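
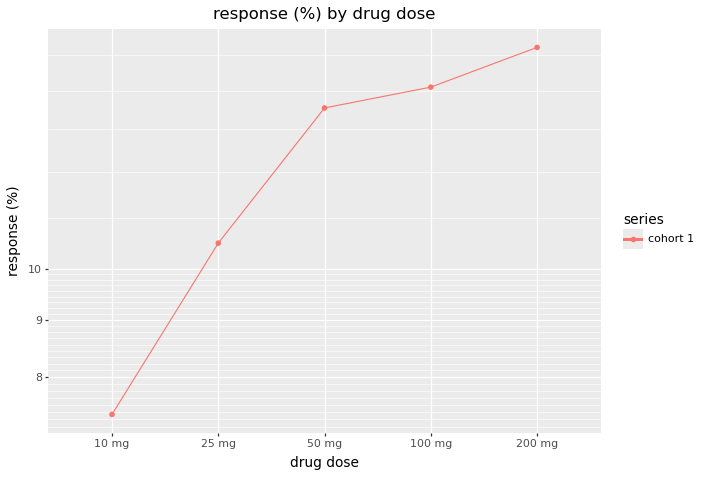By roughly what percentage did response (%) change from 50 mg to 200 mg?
≈ +14.3%

50 mg ≈ 14, 200 mg ≈ 16; (16 − 14) / 14 ≈ +14.3%.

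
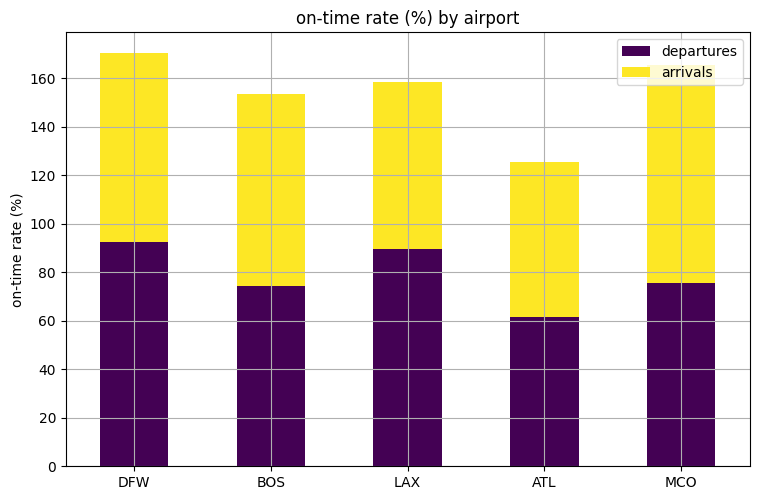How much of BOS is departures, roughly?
departures top ≈ 80, bottom ≈ 0; segment ≈ 80.

≈ 80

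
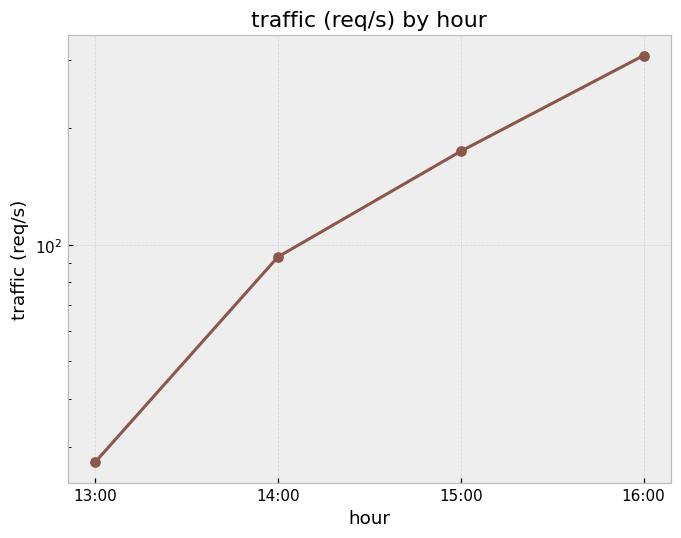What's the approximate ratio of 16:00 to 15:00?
≈ 1.71×

16:00 ≈ 300, 15:00 ≈ 175; 300/175 ≈ 1.71.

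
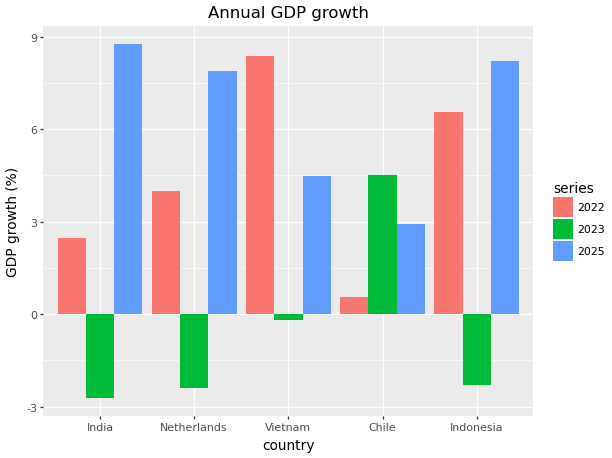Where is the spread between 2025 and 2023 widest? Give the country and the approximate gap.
India, ≈ 12 %

India: 2025 ≈ 9, 2023 ≈ -3 → gap ≈ 12. Next-largest (Indonesia) is only ≈ 10.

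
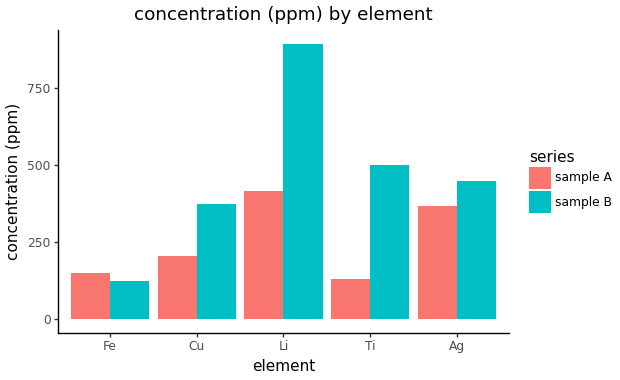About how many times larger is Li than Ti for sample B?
Li ≈ 900, Ti ≈ 500; 900/500 ≈ 1.8.

≈ 1.8×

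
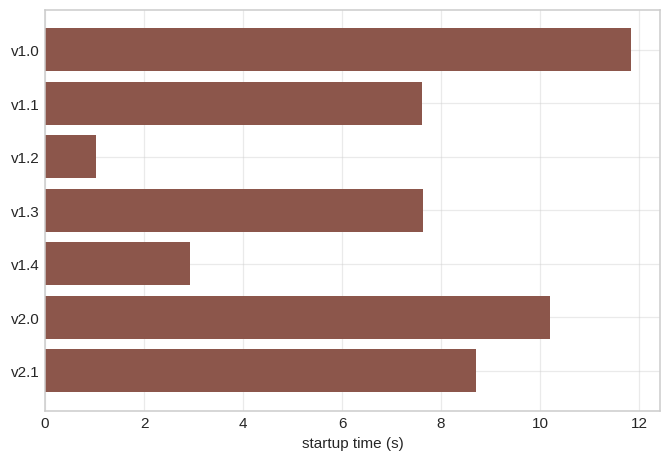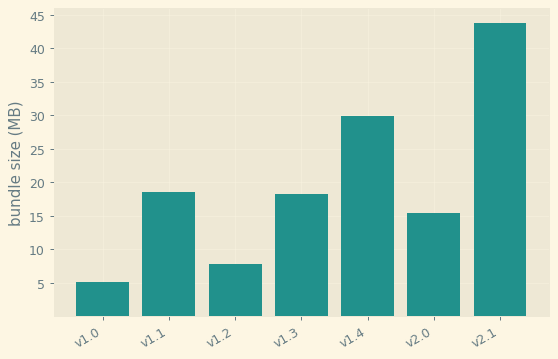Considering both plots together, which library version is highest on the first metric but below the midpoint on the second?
v1.0

Chart 2 median bundle size (MB) ≈ 20; below-median library versions: v1.0, v1.2, v2.0. Among those, v1.0 has the highest startup time (s) (≈ 12).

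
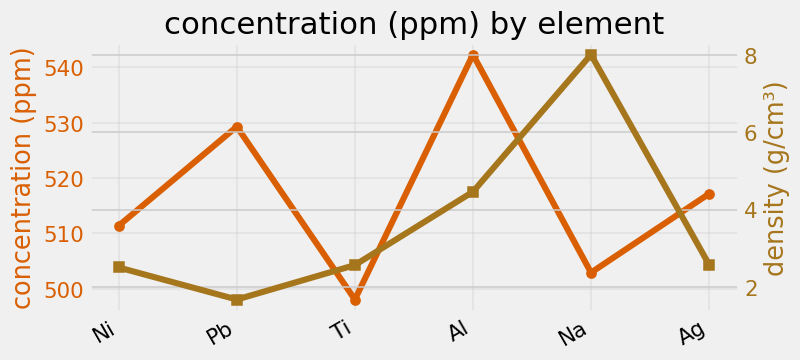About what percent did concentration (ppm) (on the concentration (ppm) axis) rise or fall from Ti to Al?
Ti ≈ 500, Al ≈ 540; (540 − 500) / 500 ≈ +8%.

≈ +8%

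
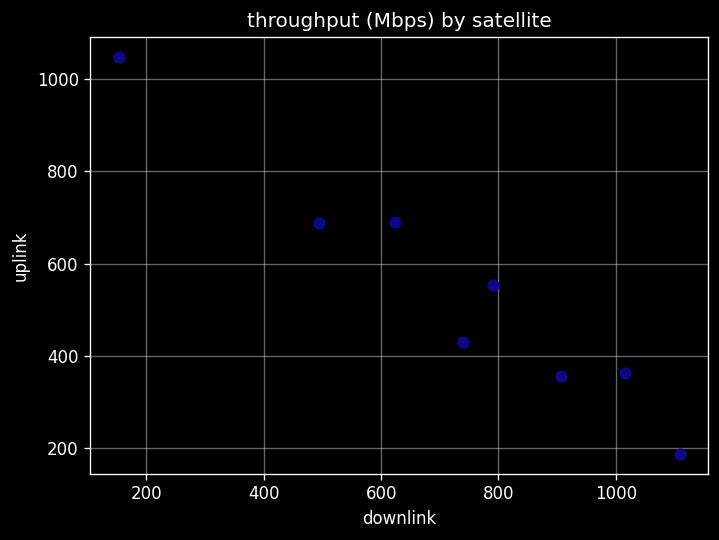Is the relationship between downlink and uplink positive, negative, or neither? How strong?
negative, strong

Points are negatively correlated; strong (|r| ≈ 1.0).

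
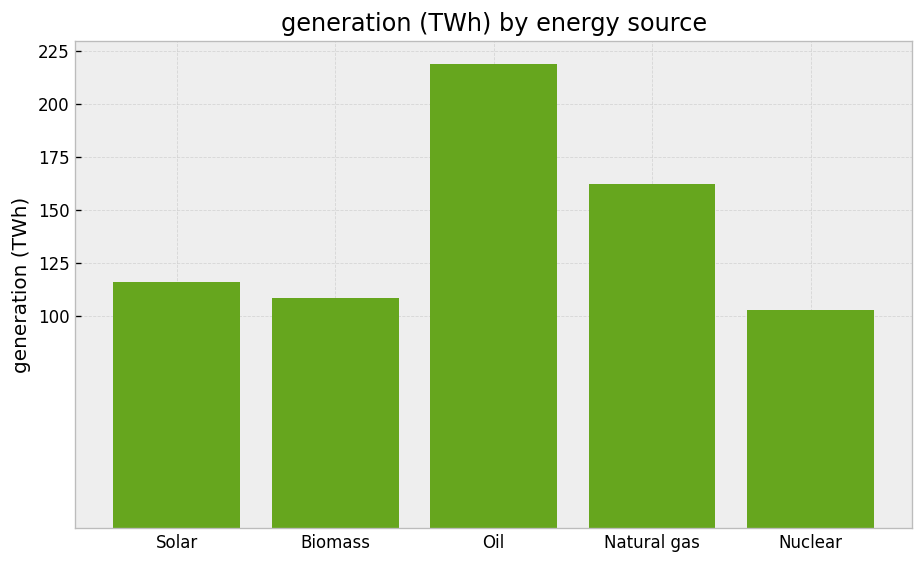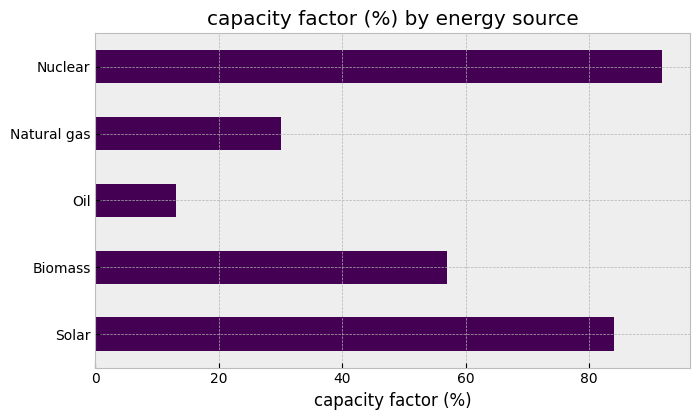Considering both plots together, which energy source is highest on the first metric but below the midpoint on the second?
Oil

Chart 2 median capacity factor (%) ≈ 60; below-median energy sources: Oil, Natural gas. Among those, Oil has the highest generation (TWh) (≈ 225).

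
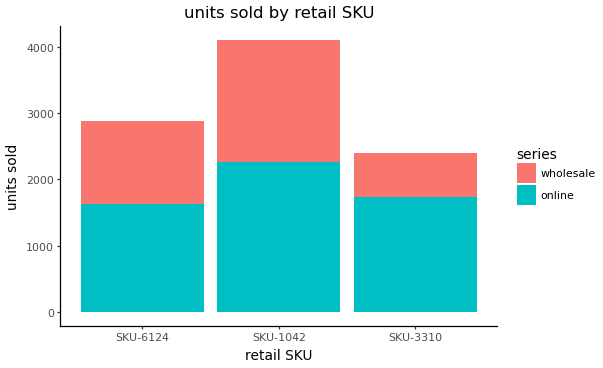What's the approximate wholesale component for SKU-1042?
≈ 1500

wholesale top ≈ 4000, bottom ≈ 2500; segment ≈ 1500.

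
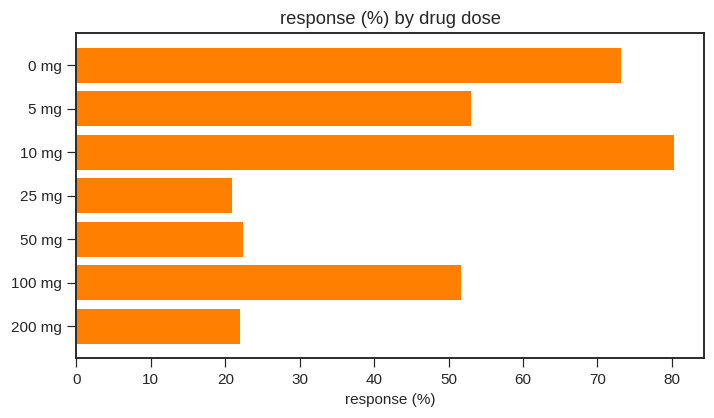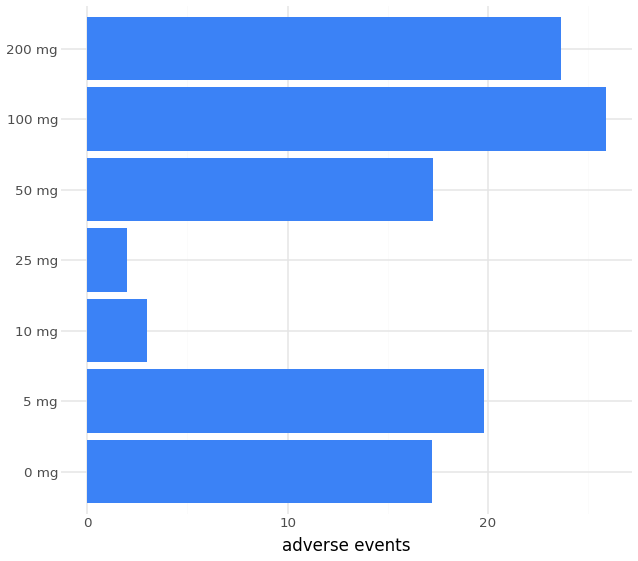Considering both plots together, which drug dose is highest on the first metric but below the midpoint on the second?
10 mg

Chart 2 median adverse events ≈ 15; below-median drug doses: 0 mg, 10 mg, 25 mg. Among those, 10 mg has the highest response (%) (≈ 80).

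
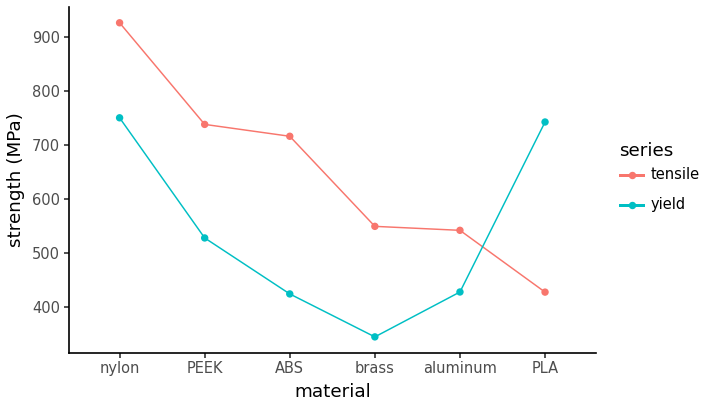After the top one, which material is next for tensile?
PEEK

Top 3 for tensile: nylon ≈ 950, PEEK ≈ 750, ABS ≈ 700.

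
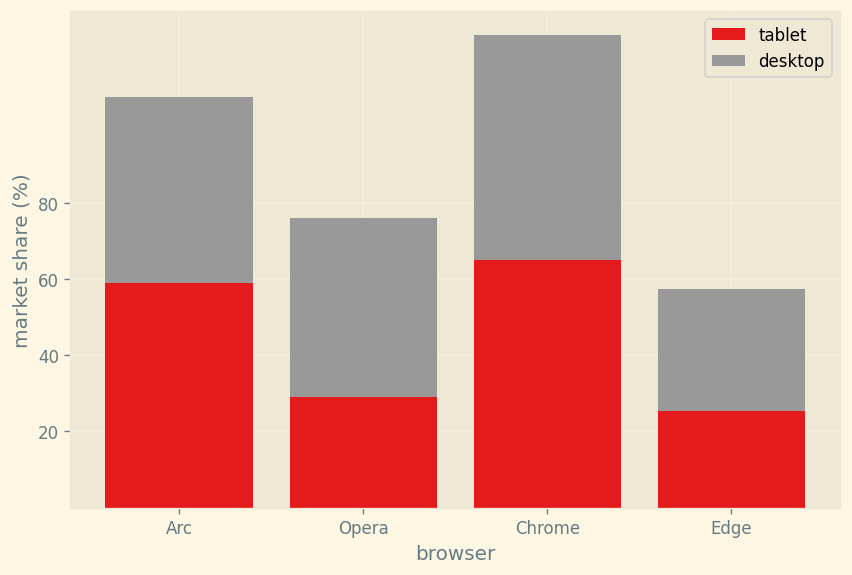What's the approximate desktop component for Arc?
≈ 40

desktop top ≈ 100, bottom ≈ 60; segment ≈ 40.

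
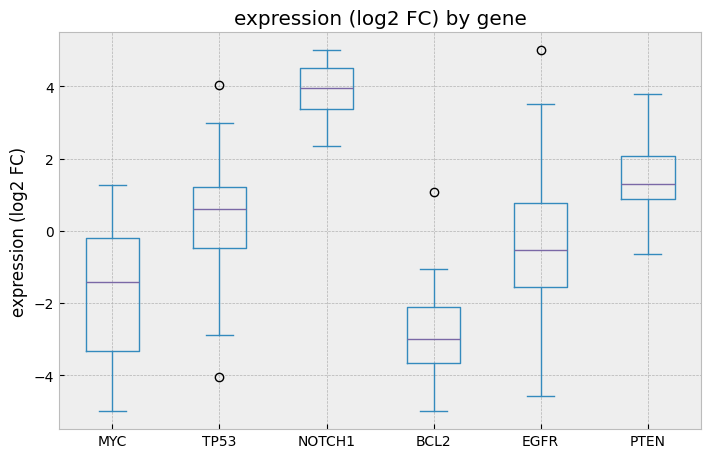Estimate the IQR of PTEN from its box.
≈ 1

Q3 ≈ 2, Q1 ≈ 1; IQR ≈ 1.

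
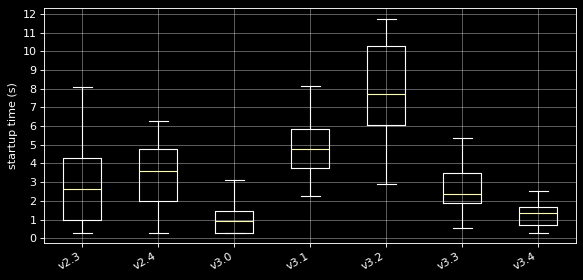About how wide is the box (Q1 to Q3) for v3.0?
Q3 ≈ 1, Q1 ≈ 0; IQR ≈ 1.

≈ 1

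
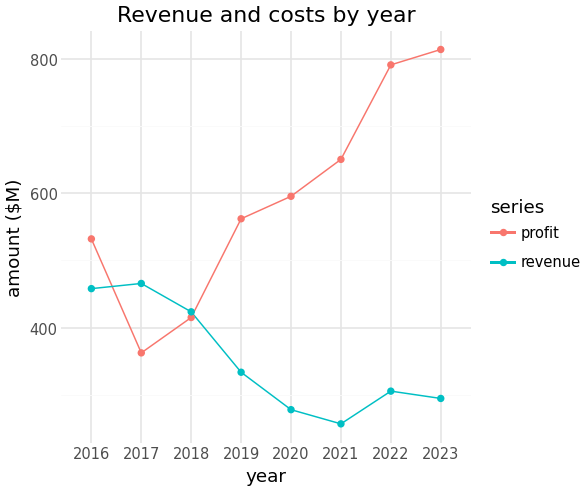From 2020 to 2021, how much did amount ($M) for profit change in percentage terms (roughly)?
2020 ≈ 600, 2021 ≈ 650; (650 − 600) / 600 ≈ +8.3%.

≈ +8.3%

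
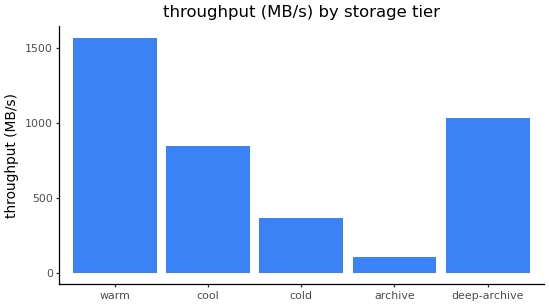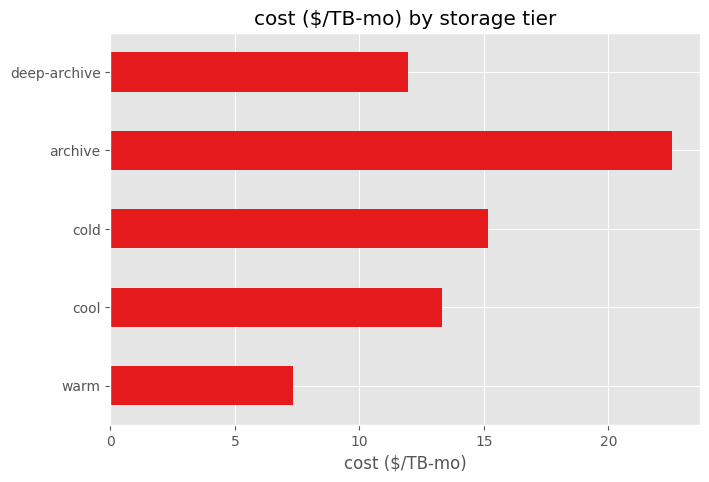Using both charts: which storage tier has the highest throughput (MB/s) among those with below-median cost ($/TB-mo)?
warm

Chart 2 median cost ($/TB-mo) ≈ 15; below-median storage tiers: warm, deep-archive. Among those, warm has the highest throughput (MB/s) (≈ 1600).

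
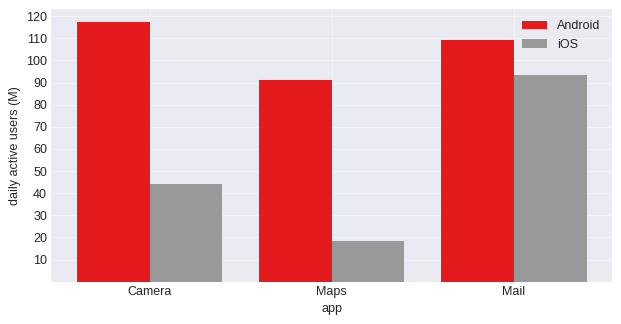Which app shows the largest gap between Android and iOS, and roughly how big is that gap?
Camera, ≈ 80 M

Camera: Android ≈ 120, iOS ≈ 40 → gap ≈ 80. Next-largest (Maps) is only ≈ 70.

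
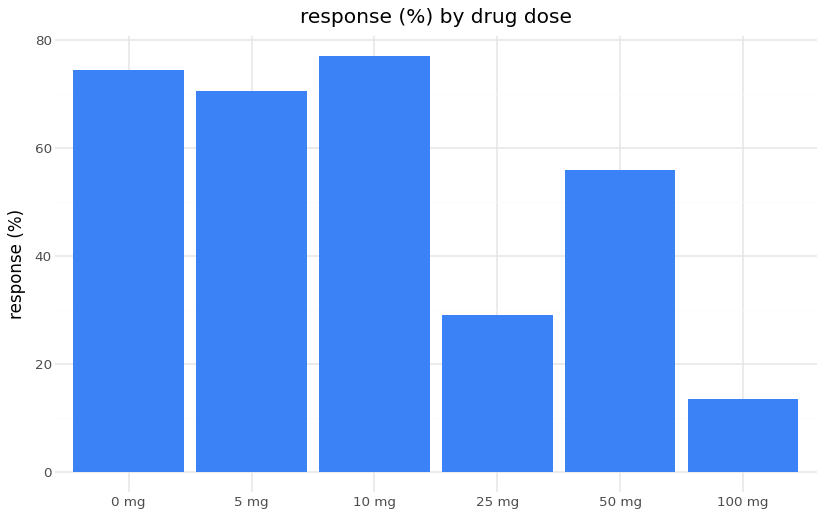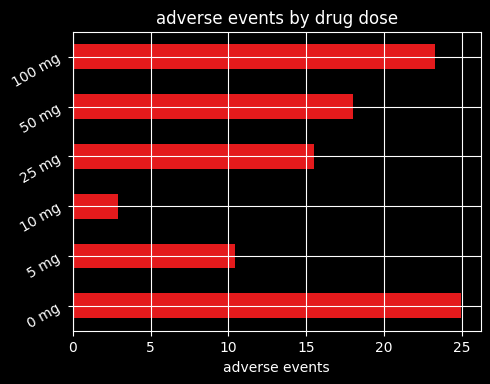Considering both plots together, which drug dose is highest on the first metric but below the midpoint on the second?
Chart 2 median adverse events ≈ 15; below-median drug doses: 5 mg, 10 mg, 25 mg. Among those, 10 mg has the highest response (%) (≈ 80).

10 mg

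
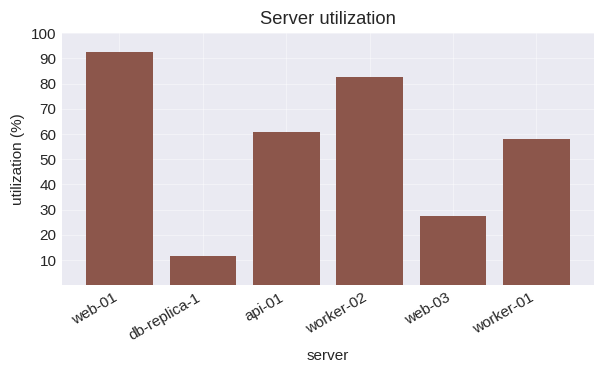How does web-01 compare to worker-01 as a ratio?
web-01 ≈ 90, worker-01 ≈ 60; 90/60 ≈ 1.5.

≈ 1.5×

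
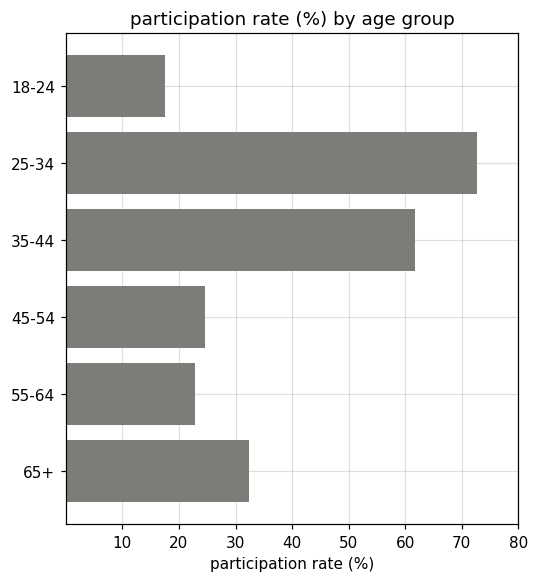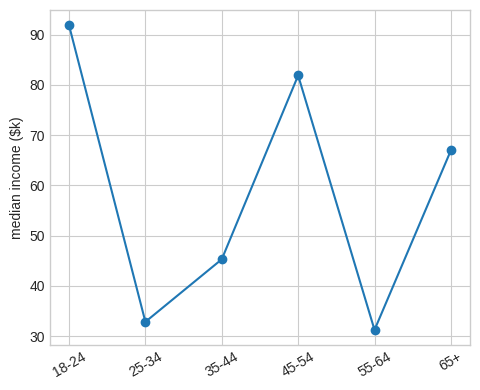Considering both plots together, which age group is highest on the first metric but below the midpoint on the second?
Chart 2 median median income ($k) ≈ 60; below-median age groups: 25-34, 35-44, 55-64. Among those, 25-34 has the highest participation rate (%) (≈ 70).

25-34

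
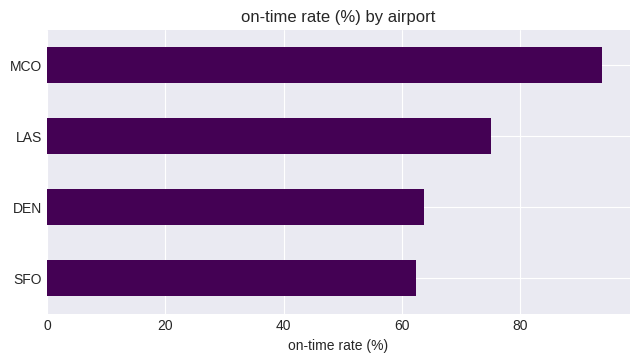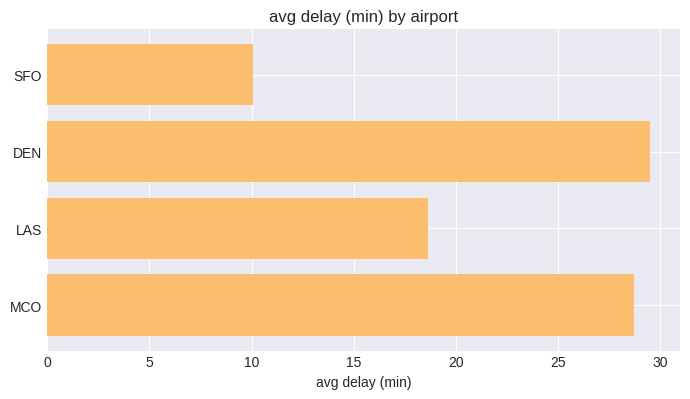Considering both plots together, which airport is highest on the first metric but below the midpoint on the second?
Chart 2 median avg delay (min) ≈ 25; below-median airports: SFO, LAS. Among those, LAS has the highest on-time rate (%) (≈ 80).

LAS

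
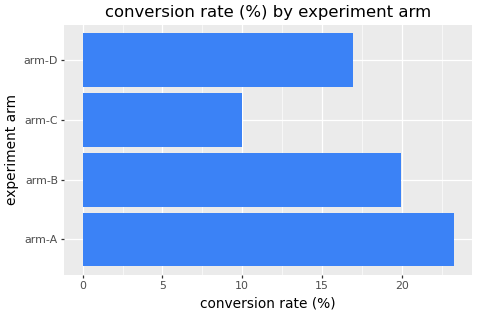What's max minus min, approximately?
Max arm-A ≈ 24, min arm-C ≈ 10; range ≈ 14.

≈ 14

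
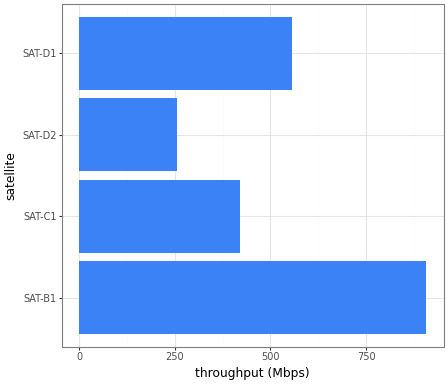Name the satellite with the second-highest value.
SAT-D1

Top 3: SAT-B1 ≈ 900, SAT-D1 ≈ 600, SAT-C1 ≈ 400.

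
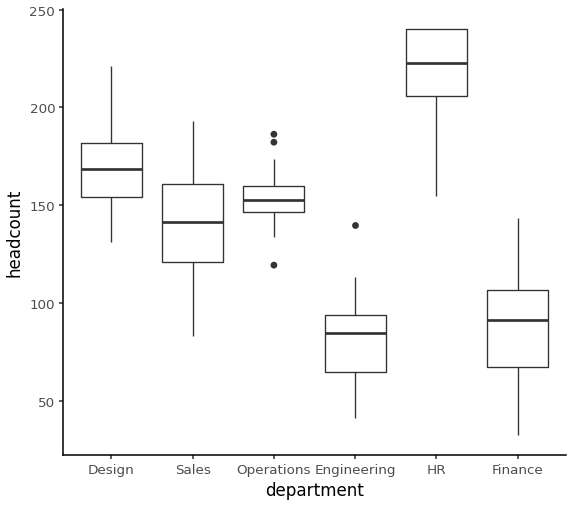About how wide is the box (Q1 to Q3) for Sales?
Q3 ≈ 160, Q1 ≈ 120; IQR ≈ 40.

≈ 40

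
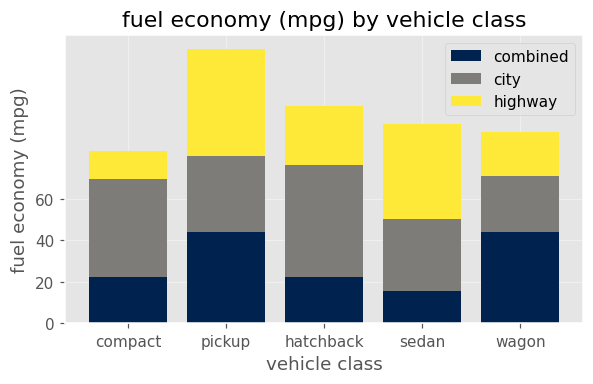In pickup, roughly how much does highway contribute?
≈ 60

highway top ≈ 140, bottom ≈ 80; segment ≈ 60.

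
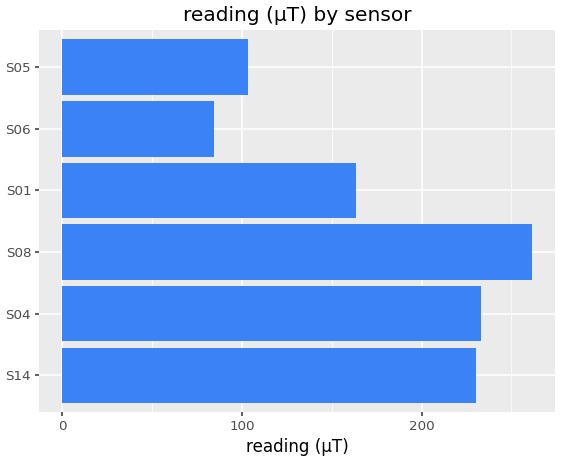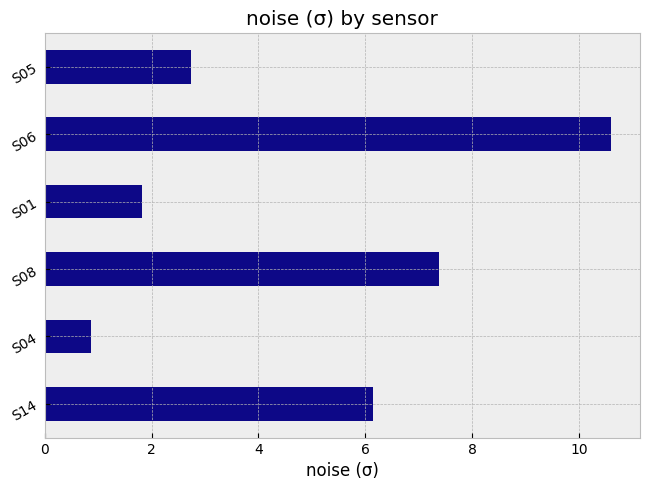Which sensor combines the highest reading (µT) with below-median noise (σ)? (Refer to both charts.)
S04

Chart 2 median noise (σ) ≈ 4; below-median sensors: S04, S01, S05. Among those, S04 has the highest reading (µT) (≈ 225).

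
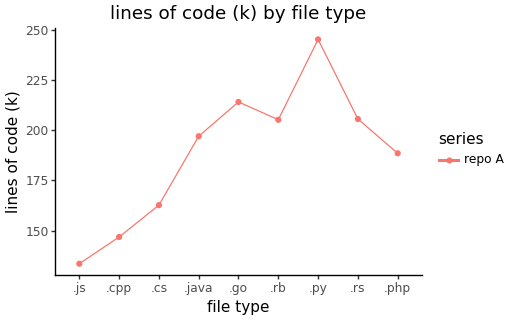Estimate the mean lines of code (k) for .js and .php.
≈ 160

(130 + 190) / 2 ≈ 160.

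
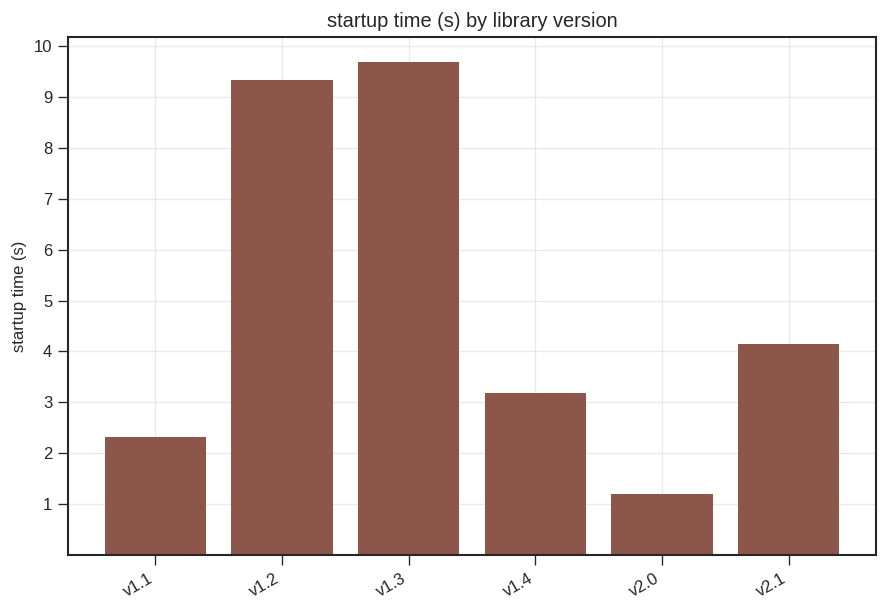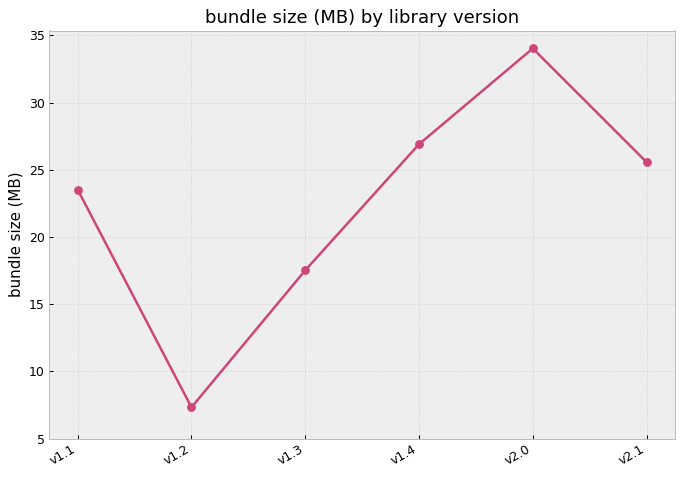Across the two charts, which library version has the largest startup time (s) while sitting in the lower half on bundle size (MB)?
v1.3

Chart 2 median bundle size (MB) ≈ 25; below-median library versions: v1.1, v1.2, v1.3. Among those, v1.3 has the highest startup time (s) (≈ 10).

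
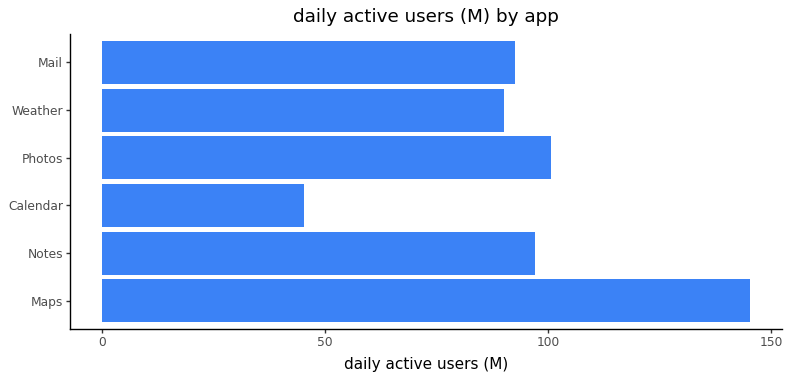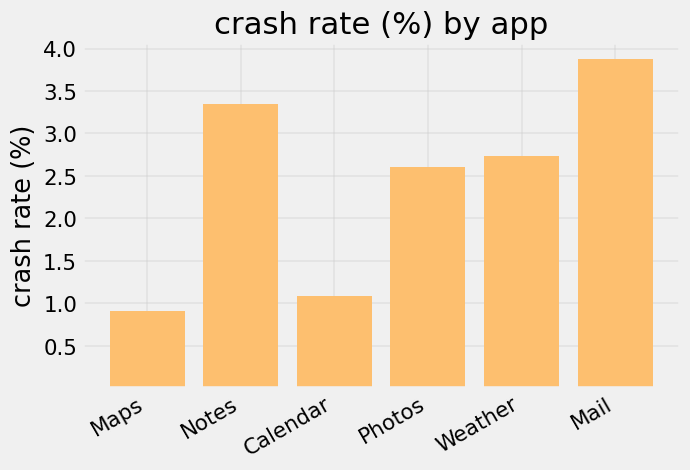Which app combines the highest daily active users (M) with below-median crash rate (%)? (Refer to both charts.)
Chart 2 median crash rate (%) ≈ 2.5; below-median apps: Maps, Calendar, Photos. Among those, Maps has the highest daily active users (M) (≈ 140).

Maps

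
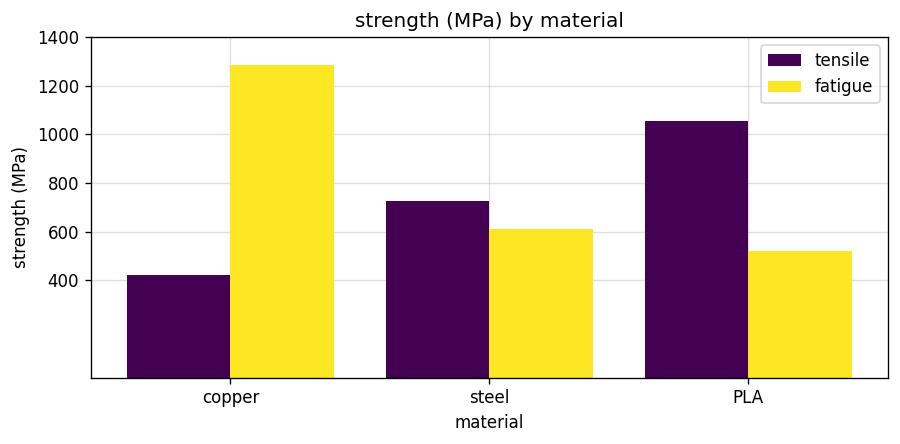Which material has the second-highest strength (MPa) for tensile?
Top 3 for tensile: PLA ≈ 1000, steel ≈ 800, copper ≈ 400.

steel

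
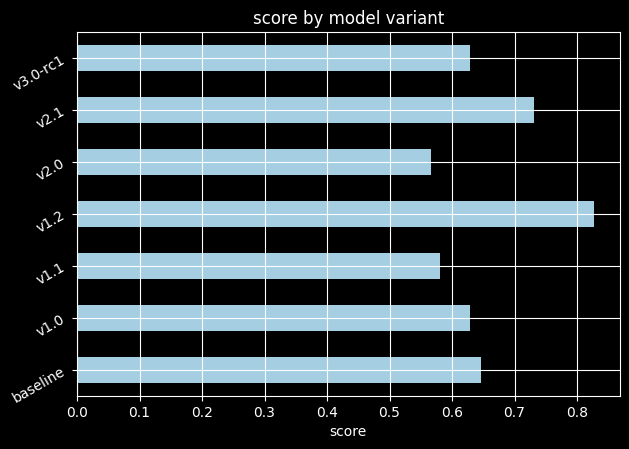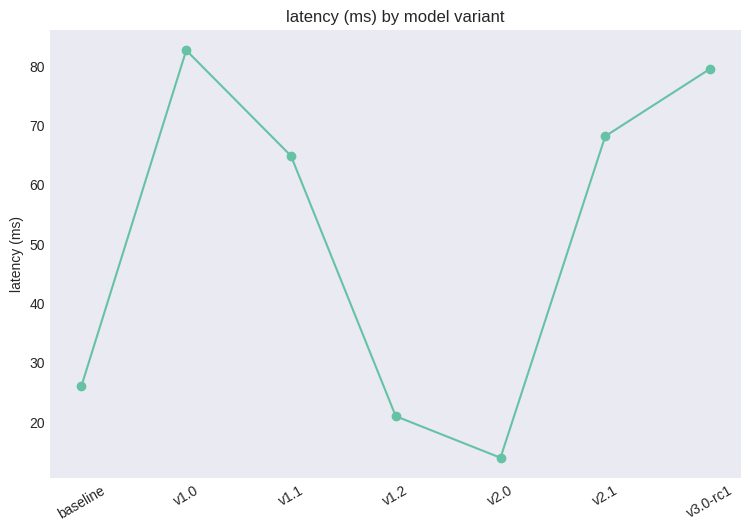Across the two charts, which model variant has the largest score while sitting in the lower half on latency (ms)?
Chart 2 median latency (ms) ≈ 60; below-median model variants: baseline, v1.2, v2.0. Among those, v1.2 has the highest score (≈ 0.8).

v1.2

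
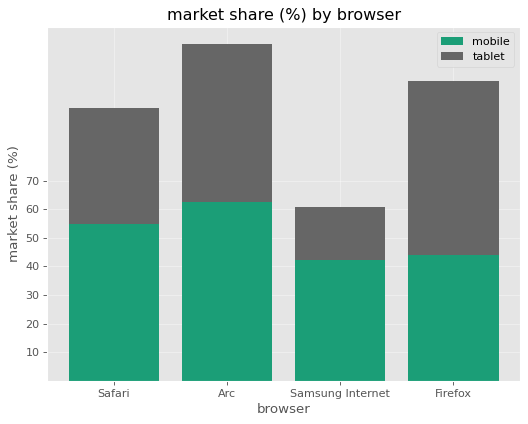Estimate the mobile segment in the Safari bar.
mobile top ≈ 50, bottom ≈ 0; segment ≈ 50.

≈ 50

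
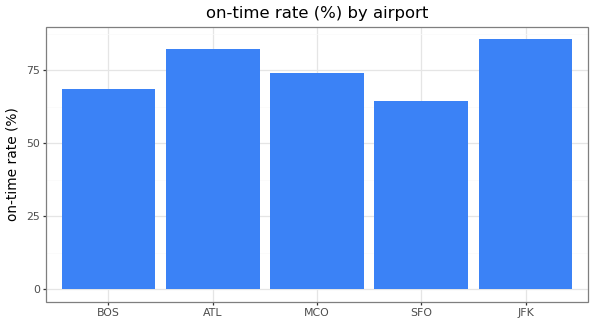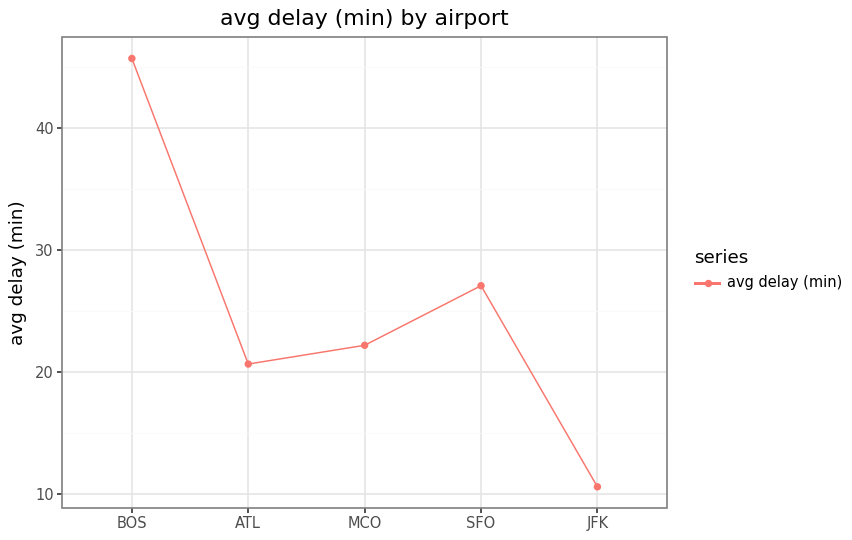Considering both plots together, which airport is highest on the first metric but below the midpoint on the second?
JFK

Chart 2 median avg delay (min) ≈ 20; below-median airports: ATL, JFK. Among those, JFK has the highest on-time rate (%) (≈ 90).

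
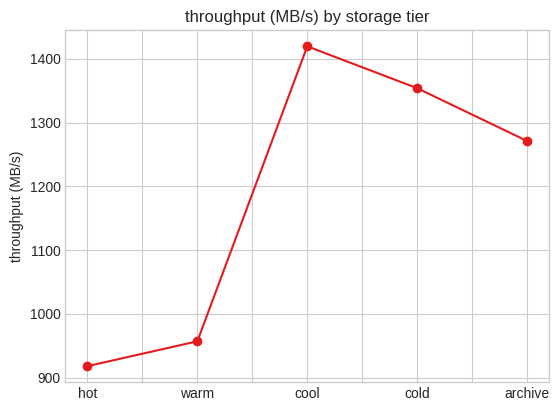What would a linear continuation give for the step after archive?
≈ 1175

Last three: 1400, 1350, 1250 → slope ≈ -75/step → next ≈ 1175.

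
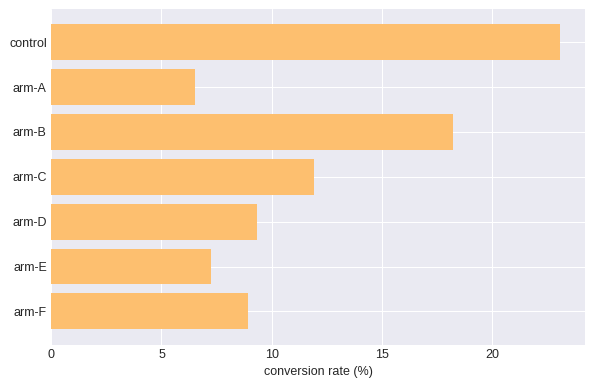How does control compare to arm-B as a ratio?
≈ 1.33×

control ≈ 24, arm-B ≈ 18; 24/18 ≈ 1.33.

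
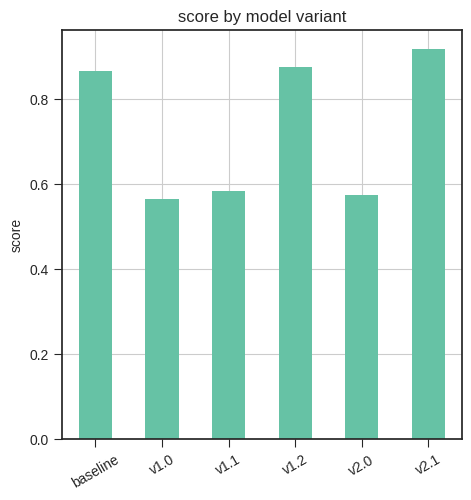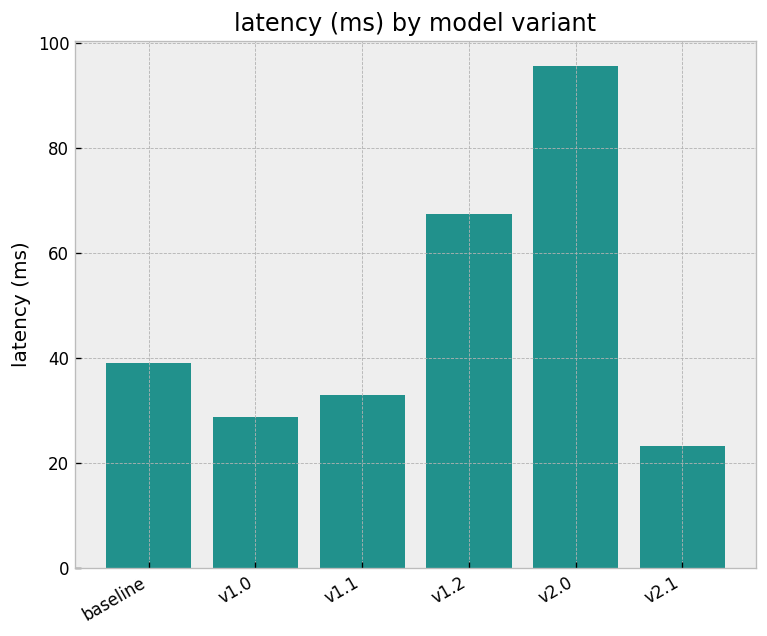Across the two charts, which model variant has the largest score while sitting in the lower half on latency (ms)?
Chart 2 median latency (ms) ≈ 40; below-median model variants: v1.0, v1.1, v2.1. Among those, v2.1 has the highest score (≈ 0.9).

v2.1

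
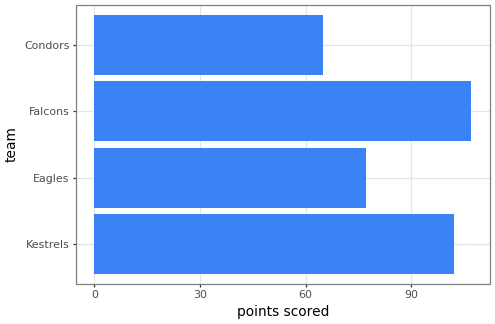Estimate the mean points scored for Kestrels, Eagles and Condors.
≈ 80

(100 + 80 + 60) / 3 ≈ 80.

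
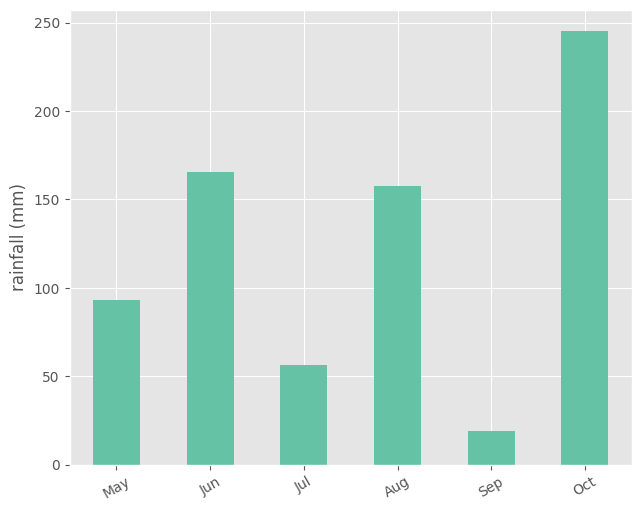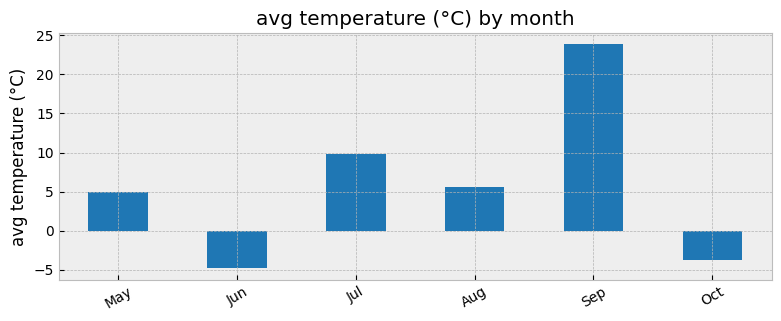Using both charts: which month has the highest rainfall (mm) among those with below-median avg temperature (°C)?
Chart 2 median avg temperature (°C) ≈ 5; below-median months: May, Jun, Oct. Among those, Oct has the highest rainfall (mm) (≈ 250).

Oct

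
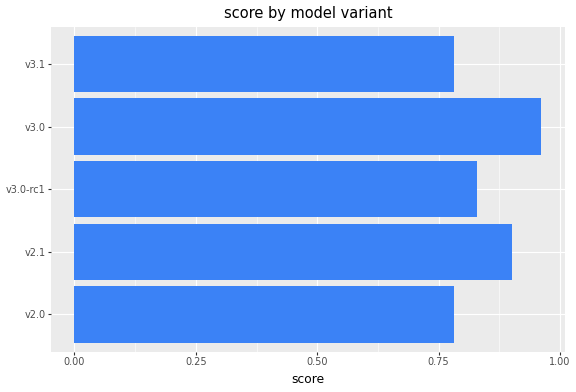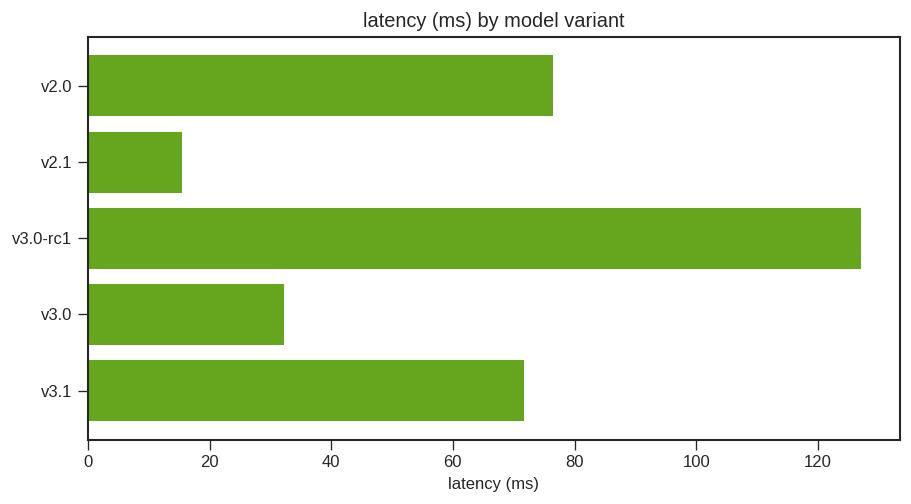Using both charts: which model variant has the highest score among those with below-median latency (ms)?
v3.0

Chart 2 median latency (ms) ≈ 80; below-median model variants: v2.1, v3.0. Among those, v3.0 has the highest score (≈ 1).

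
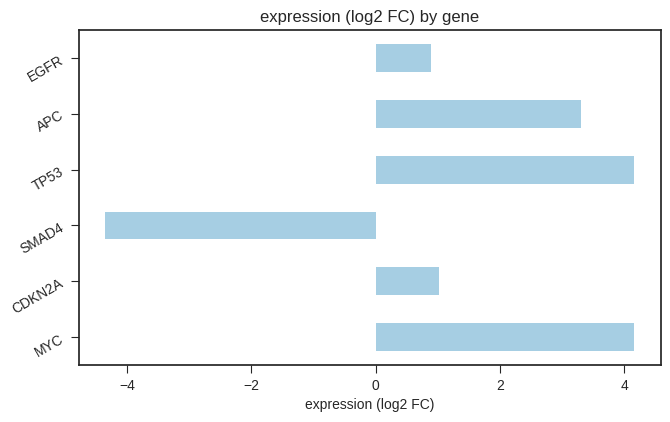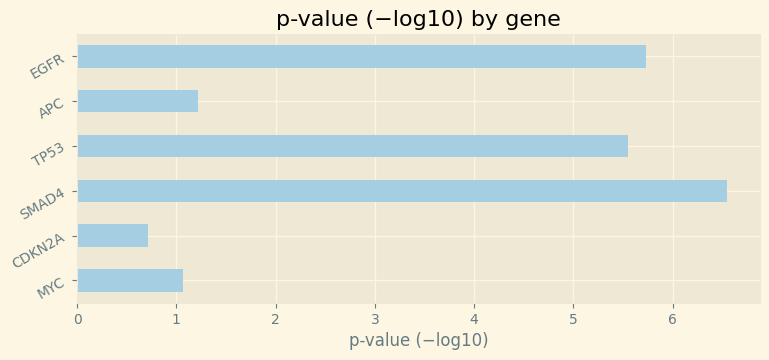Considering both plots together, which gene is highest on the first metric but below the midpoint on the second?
MYC

Chart 2 median p-value (−log10) ≈ 3; below-median genes: MYC, CDKN2A, APC. Among those, MYC has the highest expression (log2 FC) (≈ 4).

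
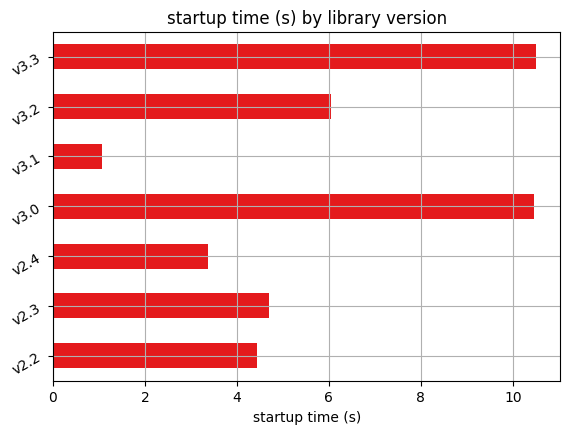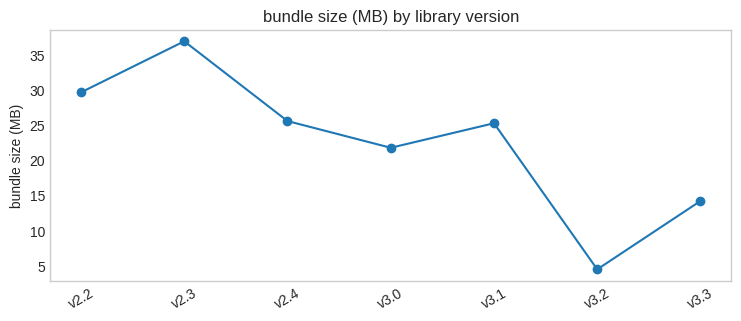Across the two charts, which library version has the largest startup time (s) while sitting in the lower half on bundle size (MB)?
v3.3

Chart 2 median bundle size (MB) ≈ 25; below-median library versions: v3.0, v3.2, v3.3. Among those, v3.3 has the highest startup time (s) (≈ 11).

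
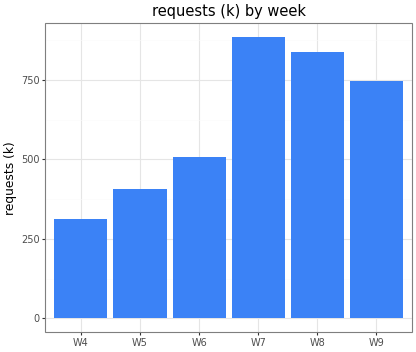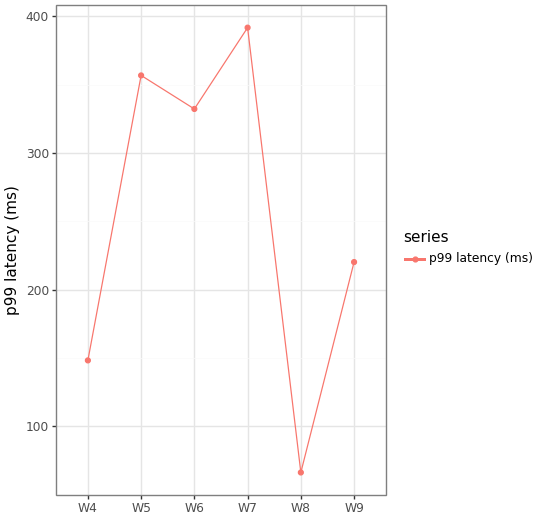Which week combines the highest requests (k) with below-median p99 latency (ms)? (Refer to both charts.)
W8

Chart 2 median p99 latency (ms) ≈ 300; below-median weeks: W4, W8, W9. Among those, W8 has the highest requests (k) (≈ 800).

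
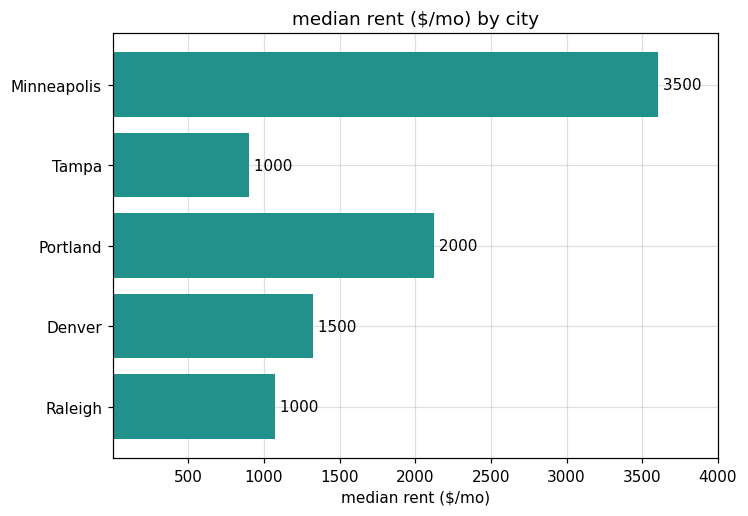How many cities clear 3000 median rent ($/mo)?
1

Above 3000: Minneapolis.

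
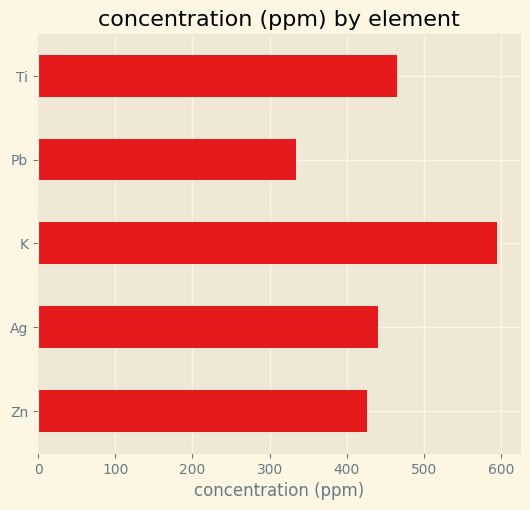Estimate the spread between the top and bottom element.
≈ 250

Max K ≈ 600, min Pb ≈ 350; range ≈ 250.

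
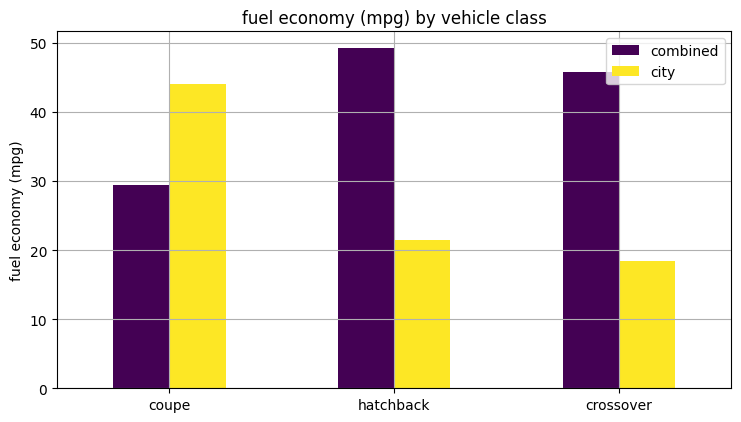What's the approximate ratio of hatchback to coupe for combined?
hatchback ≈ 50, coupe ≈ 30; 50/30 ≈ 1.67.

≈ 1.67×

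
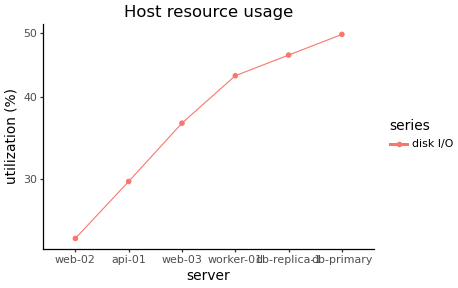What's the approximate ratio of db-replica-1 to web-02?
db-replica-1 ≈ 45, web-02 ≈ 25; 45/25 ≈ 1.8.

≈ 1.8×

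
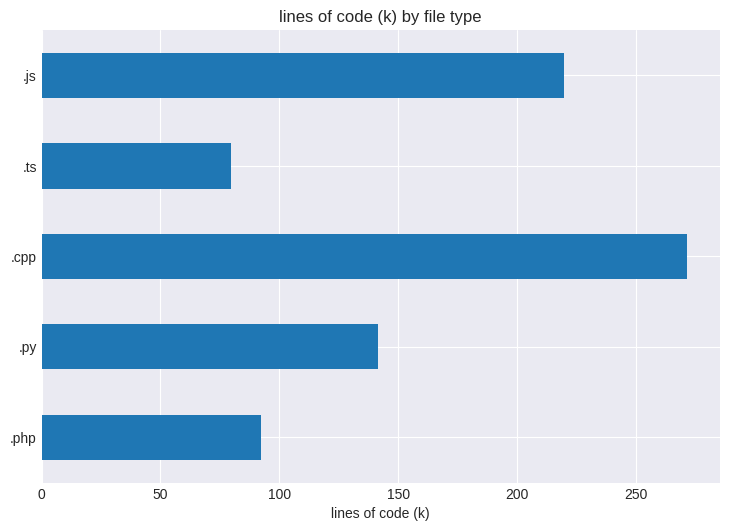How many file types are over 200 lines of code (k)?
2

Above 200: .cpp, .js.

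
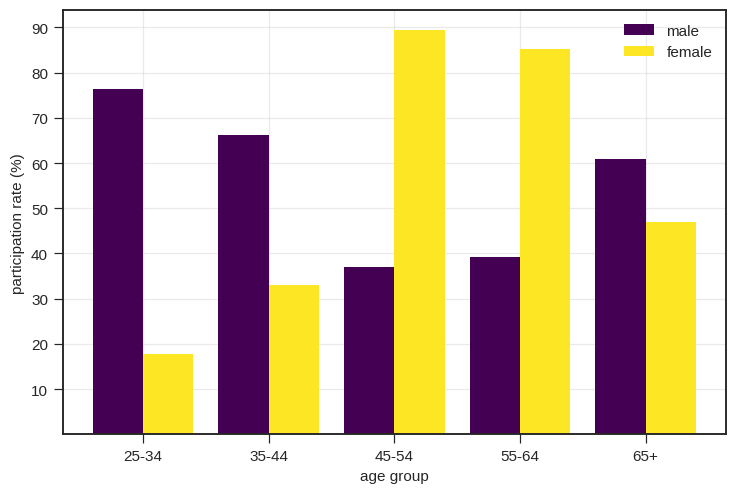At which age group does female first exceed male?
45-54

35-44: female ≈ 30 vs male ≈ 70 (not yet); 45-54: female ≈ 90 vs male ≈ 40 (first crossover).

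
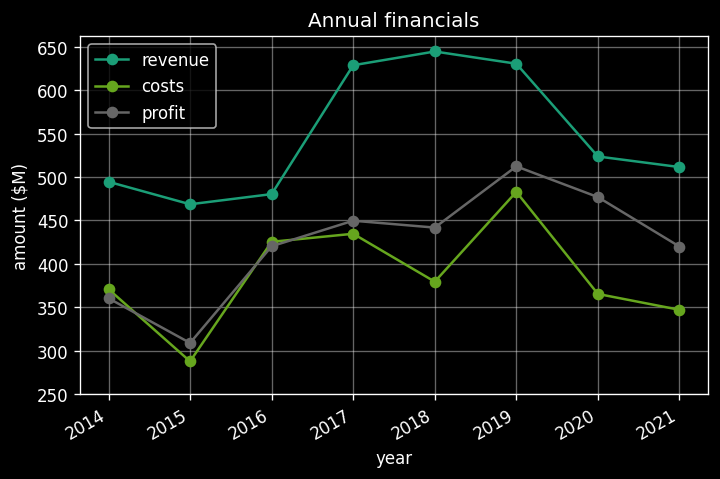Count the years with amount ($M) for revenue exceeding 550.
3

Above 550: 2017, 2018, 2019.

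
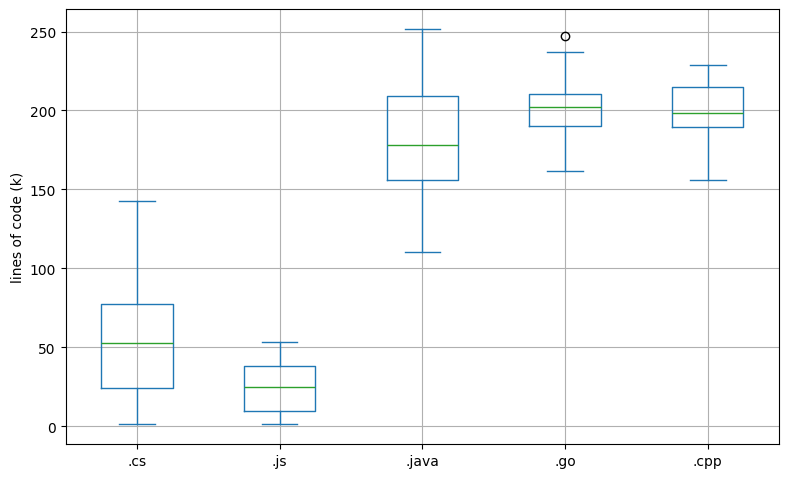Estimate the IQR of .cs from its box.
Q3 ≈ 80, Q1 ≈ 20; IQR ≈ 60.

≈ 60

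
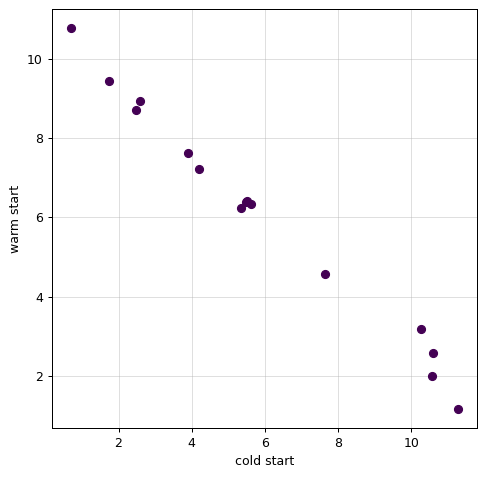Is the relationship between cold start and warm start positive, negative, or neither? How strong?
Points are negatively correlated; strong (|r| ≈ 1.0).

negative, strong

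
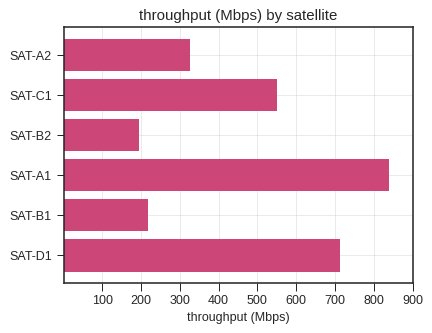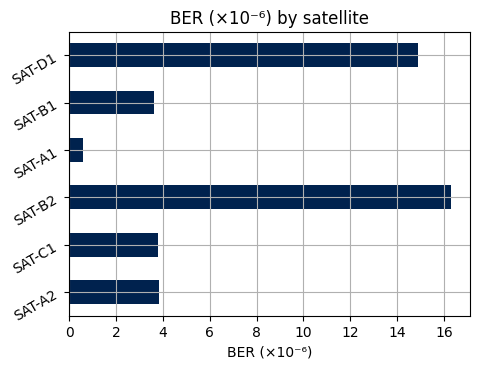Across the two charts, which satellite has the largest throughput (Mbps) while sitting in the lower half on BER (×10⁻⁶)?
Chart 2 median BER (×10⁻⁶) ≈ 4; below-median satellites: SAT-C1, SAT-A1, SAT-B1. Among those, SAT-A1 has the highest throughput (Mbps) (≈ 800).

SAT-A1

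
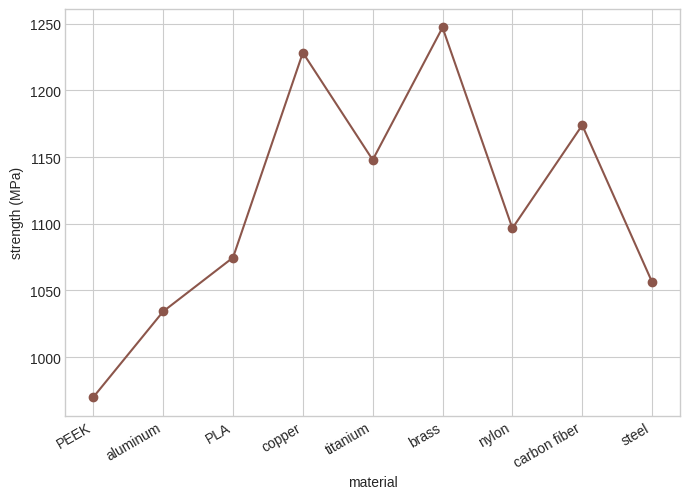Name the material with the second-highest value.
copper

Top 3: brass ≈ 1250, copper ≈ 1225, carbon fiber ≈ 1175.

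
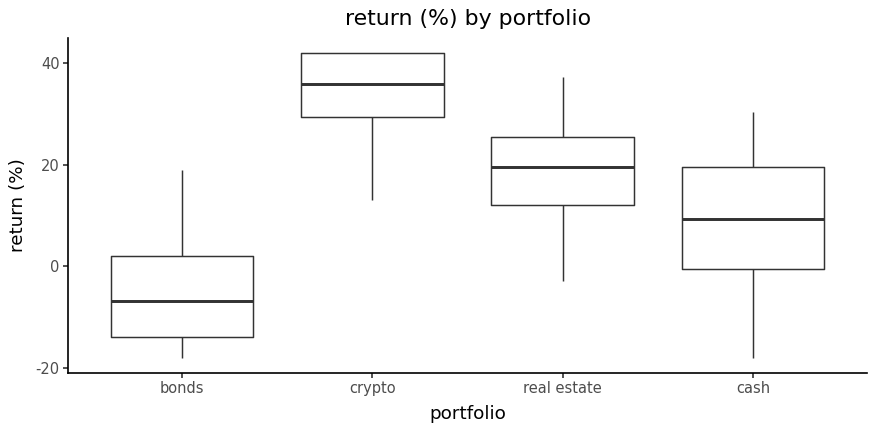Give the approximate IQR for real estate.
Q3 ≈ 25, Q1 ≈ 10; IQR ≈ 15.

≈ 15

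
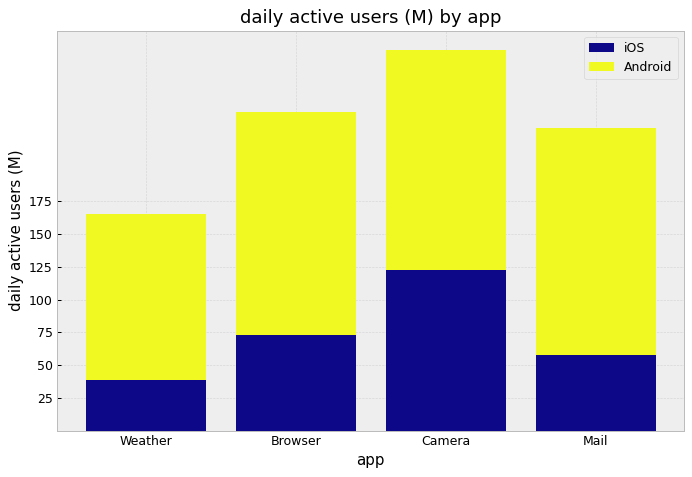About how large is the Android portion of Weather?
Android top ≈ 175, bottom ≈ 50; segment ≈ 125.

≈ 125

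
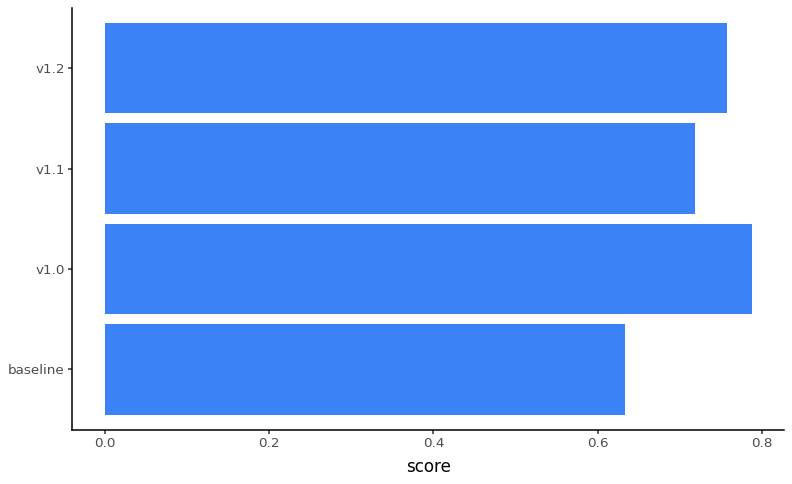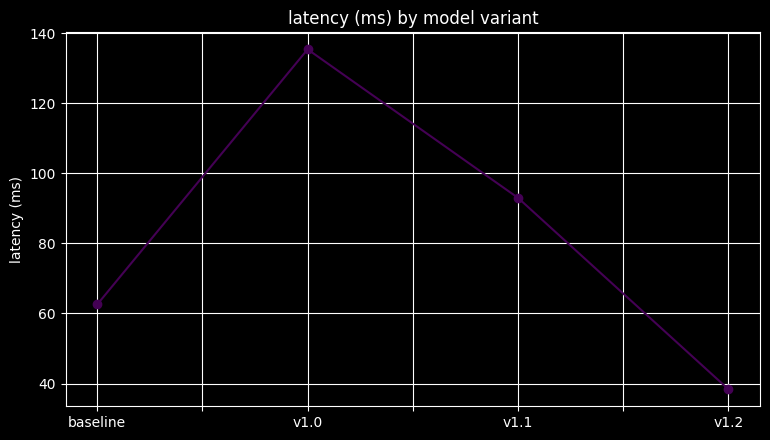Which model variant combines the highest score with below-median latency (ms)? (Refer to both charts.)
v1.2

Chart 2 median latency (ms) ≈ 80; below-median model variants: baseline, v1.2. Among those, v1.2 has the highest score (≈ 0.8).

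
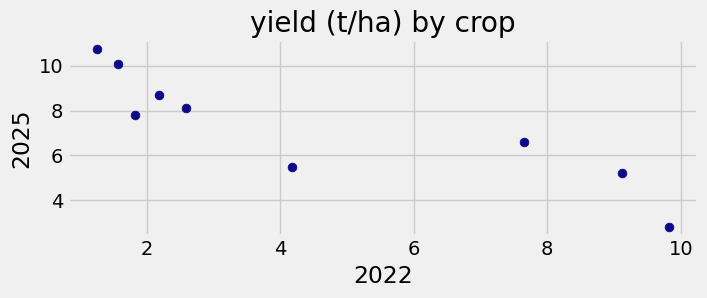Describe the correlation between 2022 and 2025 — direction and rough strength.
Points are negatively correlated; strong (|r| ≈ 0.9).

negative, strong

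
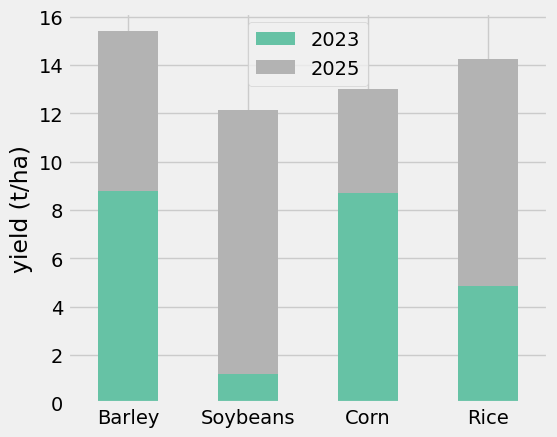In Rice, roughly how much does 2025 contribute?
2025 top ≈ 14, bottom ≈ 4; segment ≈ 10.

≈ 10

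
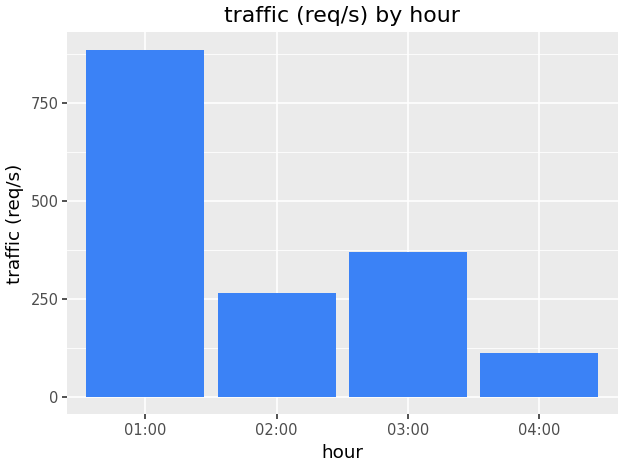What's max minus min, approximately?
≈ 800

Max 01:00 ≈ 900, min 04:00 ≈ 100; range ≈ 800.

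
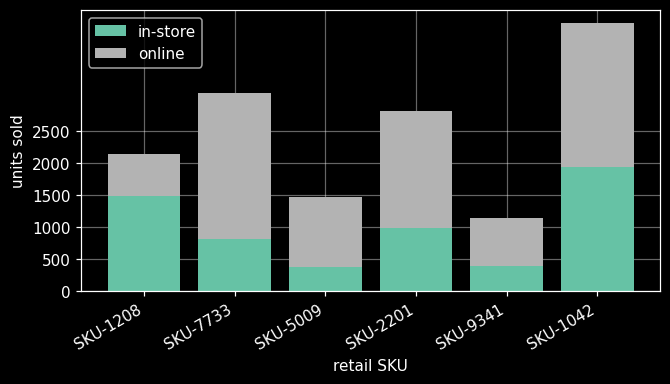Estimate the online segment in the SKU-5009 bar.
≈ 1000

online top ≈ 1500, bottom ≈ 500; segment ≈ 1000.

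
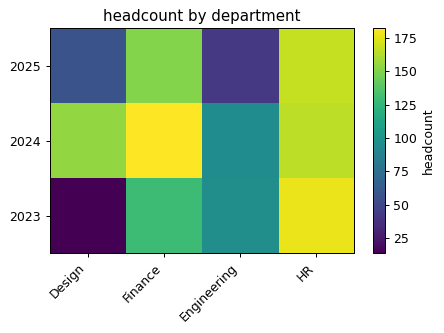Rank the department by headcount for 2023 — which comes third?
Top 4 for 2023: HR ≈ 180, Finance ≈ 120, Engineering ≈ 100, Design ≈ 20.

Engineering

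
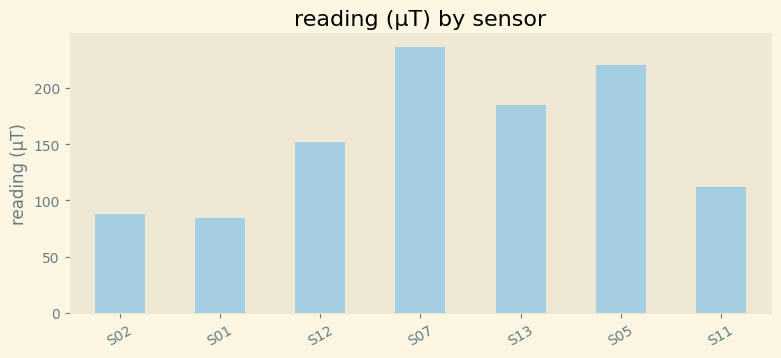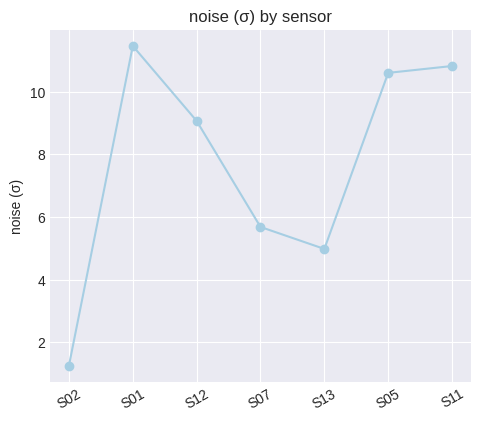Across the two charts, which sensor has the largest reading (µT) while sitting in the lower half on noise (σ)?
S07

Chart 2 median noise (σ) ≈ 10; below-median sensors: S02, S07, S13. Among those, S07 has the highest reading (µT) (≈ 225).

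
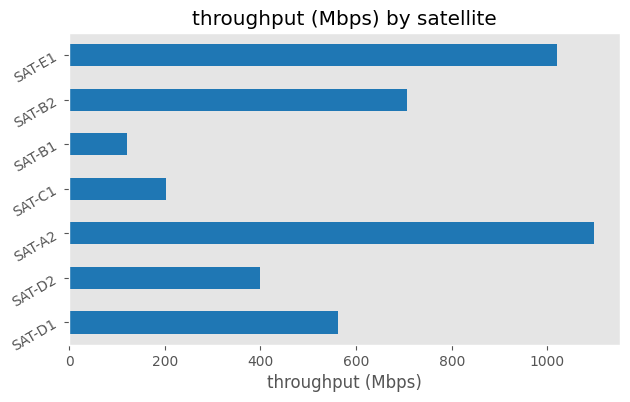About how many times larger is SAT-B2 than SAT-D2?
≈ 1.75×

SAT-B2 ≈ 700, SAT-D2 ≈ 400; 700/400 ≈ 1.75.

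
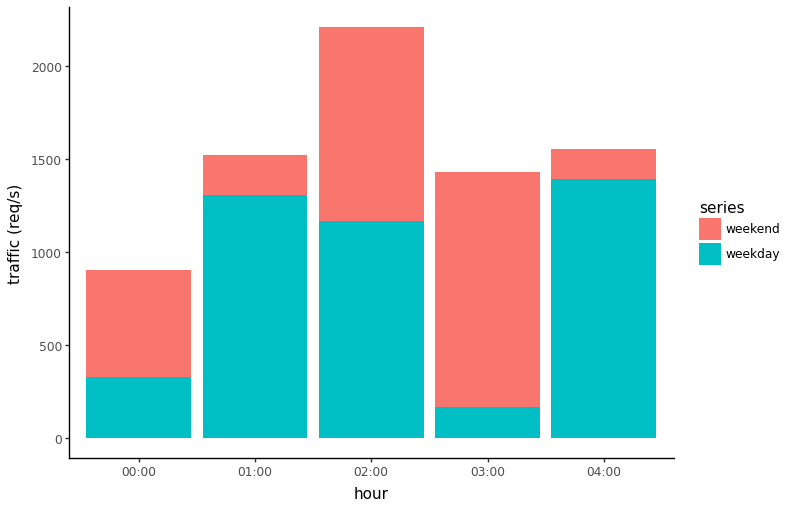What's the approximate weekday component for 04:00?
≈ 1400

weekday top ≈ 1400, bottom ≈ 0; segment ≈ 1400.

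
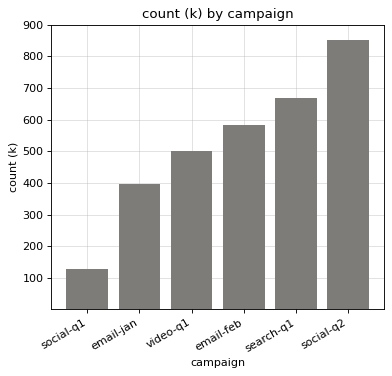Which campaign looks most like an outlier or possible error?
social-q1

social-q1 ≈ 100; the rest sit between ≈ 400 and ≈ 800.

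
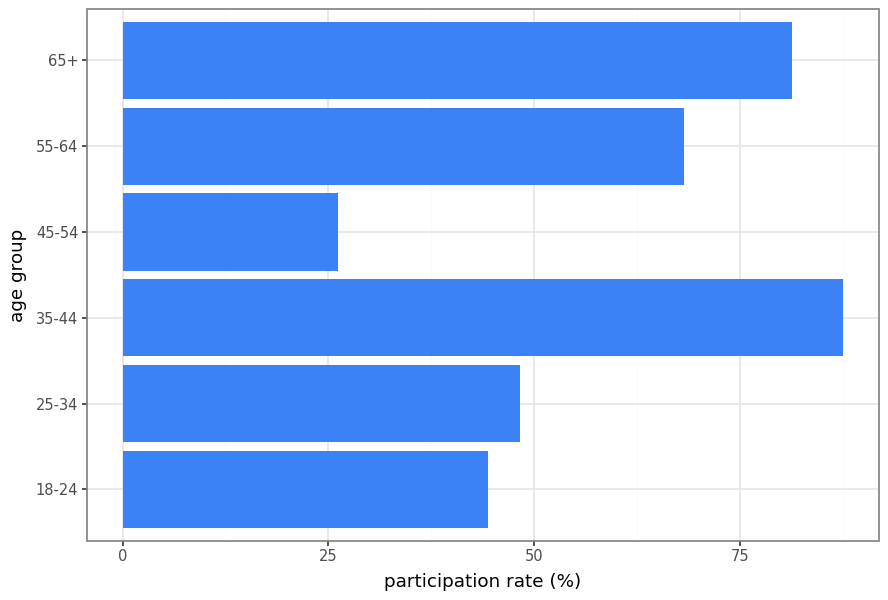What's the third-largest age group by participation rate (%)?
55-64

Top 4: 35-44 ≈ 90, 65+ ≈ 80, 55-64 ≈ 70, 25-34 ≈ 50.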